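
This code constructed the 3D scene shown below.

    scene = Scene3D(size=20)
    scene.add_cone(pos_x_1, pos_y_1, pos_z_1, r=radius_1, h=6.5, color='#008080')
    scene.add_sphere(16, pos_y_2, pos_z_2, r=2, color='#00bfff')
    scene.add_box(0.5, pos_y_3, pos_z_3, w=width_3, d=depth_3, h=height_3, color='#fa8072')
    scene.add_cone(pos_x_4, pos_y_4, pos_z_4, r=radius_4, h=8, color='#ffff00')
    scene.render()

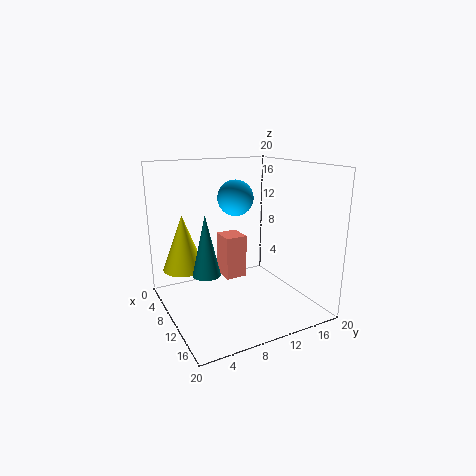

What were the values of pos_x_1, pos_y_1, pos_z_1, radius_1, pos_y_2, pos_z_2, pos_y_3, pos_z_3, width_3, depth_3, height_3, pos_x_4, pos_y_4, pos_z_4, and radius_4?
pos_x_1 = 18; pos_y_1 = 2; pos_z_1 = 9.5; radius_1 = 1.5; pos_y_2 = 6.5; pos_z_2 = 17; pos_y_3 = 11; pos_z_3 = 1; width_3 = 4; depth_3 = 3.5; height_3 = 7; pos_x_4 = 5.5; pos_y_4 = 3.5; pos_z_4 = 5; radius_4 = 3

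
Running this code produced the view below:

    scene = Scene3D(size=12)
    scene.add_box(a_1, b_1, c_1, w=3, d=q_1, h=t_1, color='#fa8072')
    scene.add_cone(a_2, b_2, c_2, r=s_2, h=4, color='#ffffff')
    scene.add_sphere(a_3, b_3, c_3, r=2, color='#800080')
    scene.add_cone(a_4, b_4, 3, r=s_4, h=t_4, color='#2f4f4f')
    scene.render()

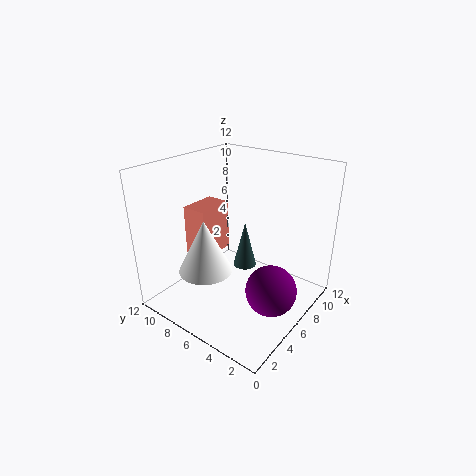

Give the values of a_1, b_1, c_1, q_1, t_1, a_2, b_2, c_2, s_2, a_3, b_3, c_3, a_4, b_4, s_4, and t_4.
a_1 = 3, b_1 = 7, c_1 = 5, q_1 = 2, t_1 = 4, a_2 = 2, b_2 = 6, c_2 = 5, s_2 = 2, a_3 = 5, b_3 = 2, c_3 = 3, a_4 = 7, b_4 = 6, s_4 = 1, t_4 = 4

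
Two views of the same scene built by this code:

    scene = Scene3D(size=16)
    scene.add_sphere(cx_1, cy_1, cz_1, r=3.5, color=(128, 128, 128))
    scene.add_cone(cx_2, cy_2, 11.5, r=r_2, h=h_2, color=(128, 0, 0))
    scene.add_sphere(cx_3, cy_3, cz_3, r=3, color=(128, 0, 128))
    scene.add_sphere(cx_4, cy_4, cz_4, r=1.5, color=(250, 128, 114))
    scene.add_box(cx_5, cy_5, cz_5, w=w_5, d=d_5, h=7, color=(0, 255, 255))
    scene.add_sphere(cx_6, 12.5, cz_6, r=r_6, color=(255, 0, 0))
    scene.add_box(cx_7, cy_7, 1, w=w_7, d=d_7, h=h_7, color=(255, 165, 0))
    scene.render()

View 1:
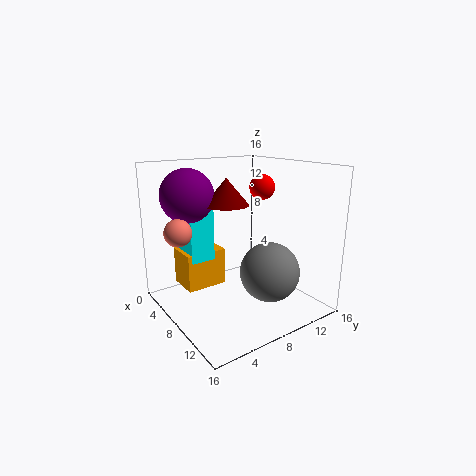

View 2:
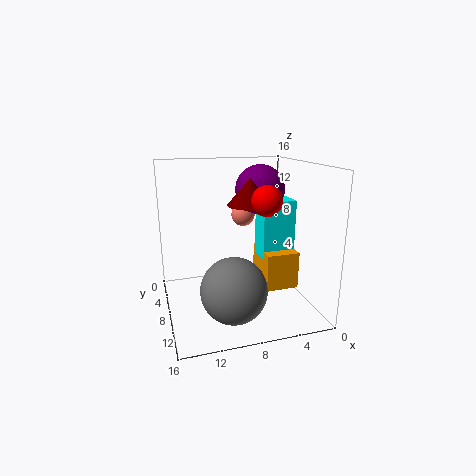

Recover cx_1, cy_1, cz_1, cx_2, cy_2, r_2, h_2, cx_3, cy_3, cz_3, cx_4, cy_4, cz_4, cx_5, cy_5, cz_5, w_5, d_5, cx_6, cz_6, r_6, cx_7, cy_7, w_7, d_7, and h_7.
cx_1 = 9.5
cy_1 = 11.5
cz_1 = 3.5
cx_2 = 6.5
cy_2 = 7.5
r_2 = 2.5
h_2 = 3
cx_3 = 4
cy_3 = 4
cz_3 = 12.5
cx_4 = 5.5
cy_4 = 2
cz_4 = 9
cx_5 = 0.5
cy_5 = 4
cz_5 = 4.5
w_5 = 4
d_5 = 3
cx_6 = 6.5
cz_6 = 13
r_6 = 1.5
cx_7 = 0.5
cy_7 = 3.5
w_7 = 4
d_7 = 5
h_7 = 4.5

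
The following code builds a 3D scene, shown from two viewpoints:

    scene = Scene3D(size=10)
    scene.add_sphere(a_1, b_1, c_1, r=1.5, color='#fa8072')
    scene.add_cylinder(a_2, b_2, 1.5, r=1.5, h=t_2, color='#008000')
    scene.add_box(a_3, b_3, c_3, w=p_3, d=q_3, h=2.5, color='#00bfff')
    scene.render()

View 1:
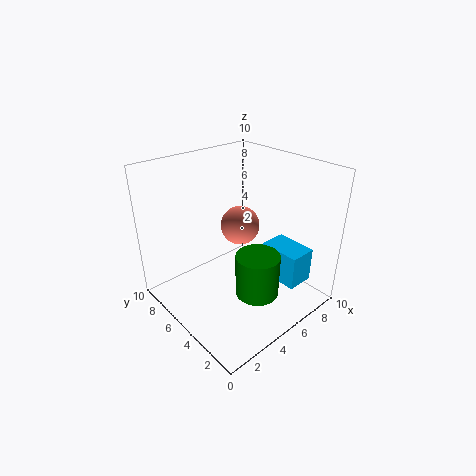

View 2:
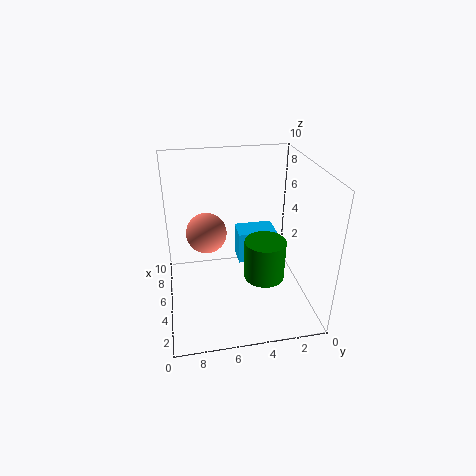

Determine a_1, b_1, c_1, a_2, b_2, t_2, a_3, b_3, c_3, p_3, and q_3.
a_1 = 7; b_1 = 7; c_1 = 4.5; a_2 = 5; b_2 = 3; t_2 = 3; a_3 = 7; b_3 = 1.5; c_3 = 1.5; p_3 = 2; q_3 = 3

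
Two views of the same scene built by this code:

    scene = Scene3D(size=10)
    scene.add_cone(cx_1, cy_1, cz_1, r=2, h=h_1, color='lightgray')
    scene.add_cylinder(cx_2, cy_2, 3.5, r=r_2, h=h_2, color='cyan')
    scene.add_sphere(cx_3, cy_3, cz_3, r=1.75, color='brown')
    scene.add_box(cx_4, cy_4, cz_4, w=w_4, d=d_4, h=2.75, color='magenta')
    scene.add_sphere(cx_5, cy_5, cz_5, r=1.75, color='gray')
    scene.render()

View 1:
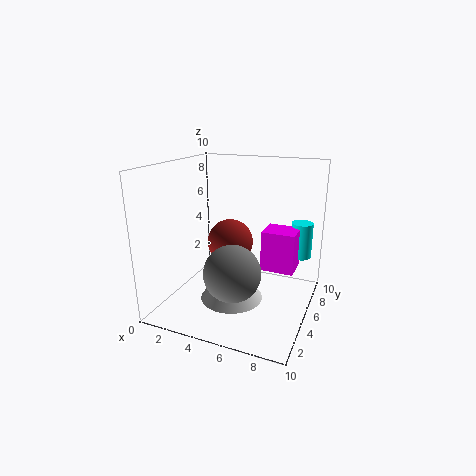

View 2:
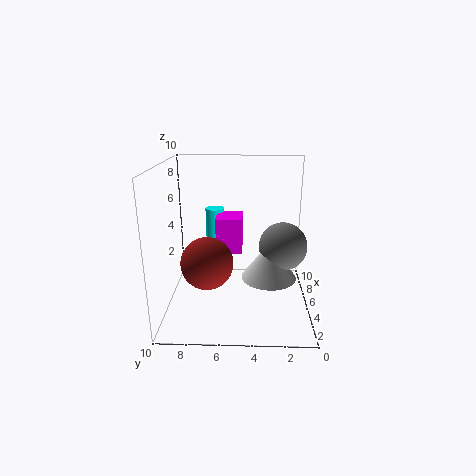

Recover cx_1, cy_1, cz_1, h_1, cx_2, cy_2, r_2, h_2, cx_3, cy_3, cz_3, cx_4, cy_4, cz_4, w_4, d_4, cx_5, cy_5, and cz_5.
cx_1 = 5.5, cy_1 = 2.75, cz_1 = 1.75, h_1 = 2.75, cx_2 = 9, cy_2 = 7, r_2 = 0.75, h_2 = 2.5, cx_3 = 3.5, cy_3 = 7, cz_3 = 3.75, cx_4 = 6.75, cy_4 = 4.75, cz_4 = 3, w_4 = 2.25, d_4 = 2, cx_5 = 6, cy_5 = 1.75, cz_5 = 4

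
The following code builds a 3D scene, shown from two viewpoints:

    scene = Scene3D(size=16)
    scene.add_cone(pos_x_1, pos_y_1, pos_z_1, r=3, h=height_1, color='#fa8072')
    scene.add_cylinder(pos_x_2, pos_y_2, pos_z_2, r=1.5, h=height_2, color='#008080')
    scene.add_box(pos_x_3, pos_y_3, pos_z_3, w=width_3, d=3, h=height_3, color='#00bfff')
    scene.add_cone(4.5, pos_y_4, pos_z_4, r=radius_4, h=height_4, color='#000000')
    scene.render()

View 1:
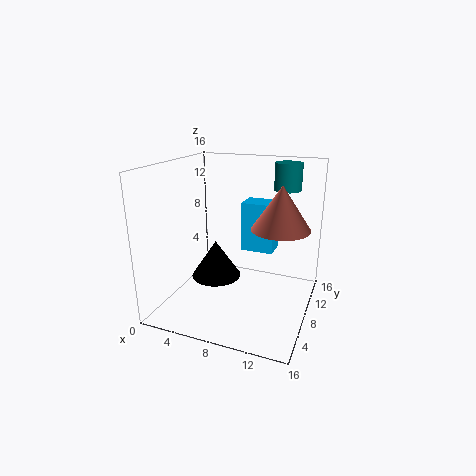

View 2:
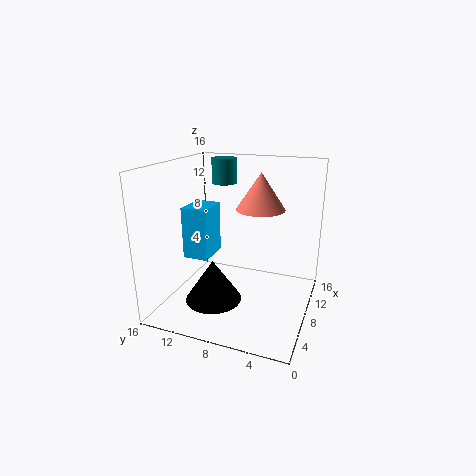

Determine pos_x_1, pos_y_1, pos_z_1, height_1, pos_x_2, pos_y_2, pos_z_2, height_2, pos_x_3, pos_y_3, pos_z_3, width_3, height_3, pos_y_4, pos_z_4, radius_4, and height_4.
pos_x_1 = 13
pos_y_1 = 7
pos_z_1 = 10
height_1 = 4.5
pos_x_2 = 12.5
pos_y_2 = 11.5
pos_z_2 = 13
height_2 = 3
pos_x_3 = 7
pos_y_3 = 11.5
pos_z_3 = 5
width_3 = 4
height_3 = 6
pos_y_4 = 9.5
pos_z_4 = 2
radius_4 = 3
height_4 = 4.5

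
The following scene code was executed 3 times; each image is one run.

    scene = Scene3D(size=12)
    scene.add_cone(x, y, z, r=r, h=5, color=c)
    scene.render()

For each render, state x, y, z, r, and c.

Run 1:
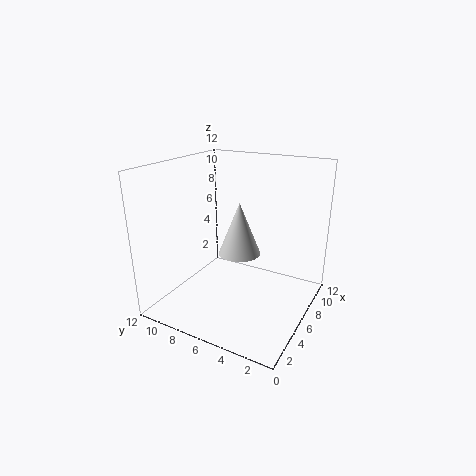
x = 9; y = 7.5; z = 3; r = 2; c = 'lightgray'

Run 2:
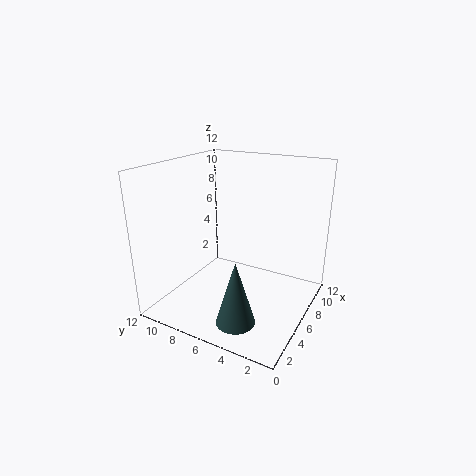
x = 2; y = 4; z = 1; r = 1.5; c = 'darkslategray'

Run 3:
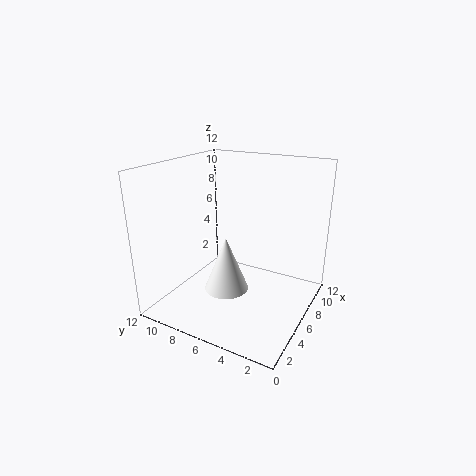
x = 6.5; y = 7.5; z = 0.5; r = 2; c = 'white'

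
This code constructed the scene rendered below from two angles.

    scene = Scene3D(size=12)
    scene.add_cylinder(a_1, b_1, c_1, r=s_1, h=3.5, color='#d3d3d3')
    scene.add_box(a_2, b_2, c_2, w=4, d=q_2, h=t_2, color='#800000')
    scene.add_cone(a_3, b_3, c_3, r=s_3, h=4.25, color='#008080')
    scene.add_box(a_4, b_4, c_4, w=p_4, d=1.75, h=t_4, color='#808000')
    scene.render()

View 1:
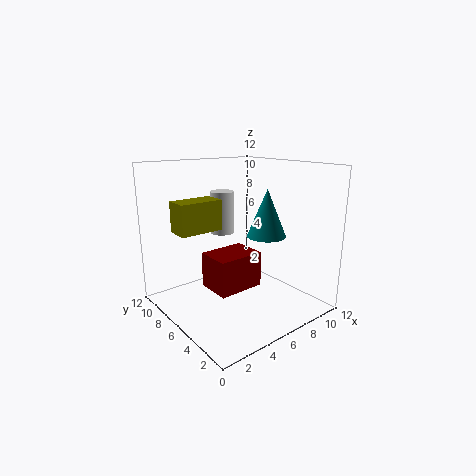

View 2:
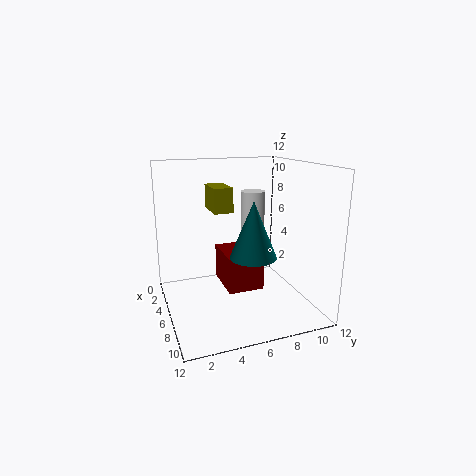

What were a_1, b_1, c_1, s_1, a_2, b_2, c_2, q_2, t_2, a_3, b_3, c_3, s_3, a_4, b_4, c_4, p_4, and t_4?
a_1 = 5.5; b_1 = 7.5; c_1 = 6.25; s_1 = 1; a_2 = 3.5; b_2 = 4.75; c_2 = 1.75; q_2 = 3; t_2 = 3; a_3 = 9.25; b_3 = 6; c_3 = 5.5; s_3 = 1.75; a_4 = 0.25; b_4 = 4.75; c_4 = 7.5; p_4 = 3.25; t_4 = 2.25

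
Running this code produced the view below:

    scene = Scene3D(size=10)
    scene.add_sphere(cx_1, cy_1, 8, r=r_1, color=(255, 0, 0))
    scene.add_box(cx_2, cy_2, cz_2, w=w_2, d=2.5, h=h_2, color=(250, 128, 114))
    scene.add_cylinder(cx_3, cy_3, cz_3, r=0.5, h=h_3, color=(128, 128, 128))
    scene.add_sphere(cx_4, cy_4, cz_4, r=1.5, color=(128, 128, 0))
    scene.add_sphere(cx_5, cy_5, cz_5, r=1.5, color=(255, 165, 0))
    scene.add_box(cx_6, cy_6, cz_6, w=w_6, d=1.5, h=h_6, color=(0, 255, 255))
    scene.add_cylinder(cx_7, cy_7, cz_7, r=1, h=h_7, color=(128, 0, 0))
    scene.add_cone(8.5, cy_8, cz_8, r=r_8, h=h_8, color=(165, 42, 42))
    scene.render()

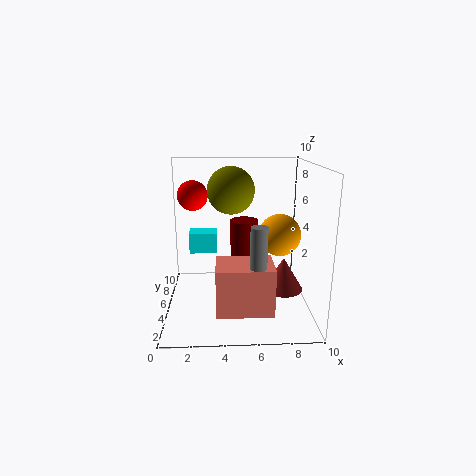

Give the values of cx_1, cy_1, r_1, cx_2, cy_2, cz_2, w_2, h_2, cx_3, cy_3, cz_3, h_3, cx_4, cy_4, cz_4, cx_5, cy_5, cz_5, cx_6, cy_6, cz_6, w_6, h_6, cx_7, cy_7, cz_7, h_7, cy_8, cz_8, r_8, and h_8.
cx_1 = 2
cy_1 = 5
r_1 = 1
cx_2 = 3.5
cy_2 = 0.5
cz_2 = 1.5
w_2 = 3.5
h_2 = 3
cx_3 = 6
cy_3 = 1
cz_3 = 2
h_3 = 5
cx_4 = 4.5
cy_4 = 4
cz_4 = 8.5
cx_5 = 8
cy_5 = 5.5
cz_5 = 5
cx_6 = 1.5
cy_6 = 6
cz_6 = 3.5
w_6 = 2
h_6 = 1.5
cx_7 = 5.5
cy_7 = 6
cz_7 = 1.5
h_7 = 4.5
cy_8 = 6
cz_8 = 0.5
r_8 = 1.5
h_8 = 2.5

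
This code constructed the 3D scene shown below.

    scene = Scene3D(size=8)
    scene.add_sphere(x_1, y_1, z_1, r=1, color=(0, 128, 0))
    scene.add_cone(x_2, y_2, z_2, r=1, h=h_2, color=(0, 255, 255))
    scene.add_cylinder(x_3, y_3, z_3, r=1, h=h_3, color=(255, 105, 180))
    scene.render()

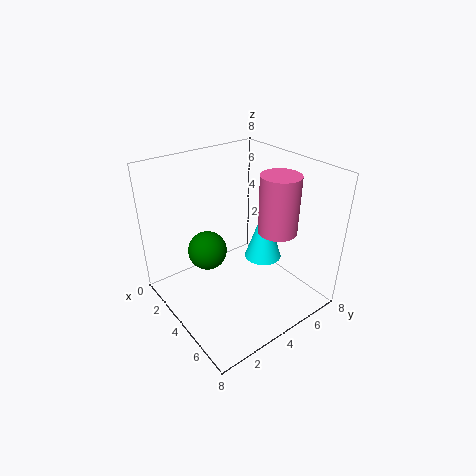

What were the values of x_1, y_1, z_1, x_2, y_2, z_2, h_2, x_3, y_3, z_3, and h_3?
x_1 = 4, y_1 = 2, z_1 = 4, x_2 = 5, y_2 = 5, z_2 = 3, h_2 = 3, x_3 = 6, y_3 = 5, z_3 = 5, h_3 = 3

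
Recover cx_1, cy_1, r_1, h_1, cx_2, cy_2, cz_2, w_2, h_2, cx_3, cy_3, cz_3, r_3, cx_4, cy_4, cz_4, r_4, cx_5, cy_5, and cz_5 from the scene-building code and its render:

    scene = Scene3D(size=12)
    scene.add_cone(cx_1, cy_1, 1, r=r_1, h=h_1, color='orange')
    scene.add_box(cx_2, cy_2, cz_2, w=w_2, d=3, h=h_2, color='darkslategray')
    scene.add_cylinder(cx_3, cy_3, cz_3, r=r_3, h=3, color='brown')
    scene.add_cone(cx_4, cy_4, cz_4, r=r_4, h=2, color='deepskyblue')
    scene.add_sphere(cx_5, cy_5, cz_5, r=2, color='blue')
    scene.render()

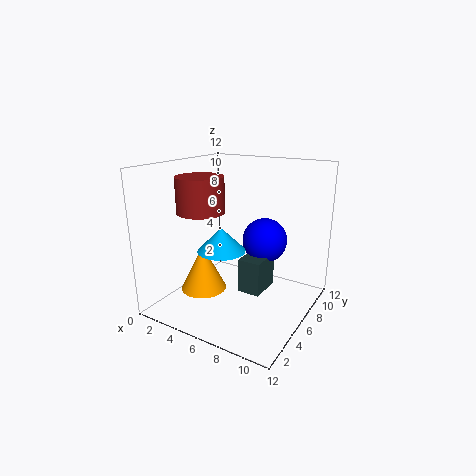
cx_1 = 3, cy_1 = 5, r_1 = 2, h_1 = 4, cx_2 = 6, cy_2 = 6, cz_2 = 1, w_2 = 2, h_2 = 3, cx_3 = 3, cy_3 = 5, cz_3 = 8, r_3 = 2, cx_4 = 5, cy_4 = 5, cz_4 = 5, r_4 = 2, cx_5 = 7, cy_5 = 9, cz_5 = 5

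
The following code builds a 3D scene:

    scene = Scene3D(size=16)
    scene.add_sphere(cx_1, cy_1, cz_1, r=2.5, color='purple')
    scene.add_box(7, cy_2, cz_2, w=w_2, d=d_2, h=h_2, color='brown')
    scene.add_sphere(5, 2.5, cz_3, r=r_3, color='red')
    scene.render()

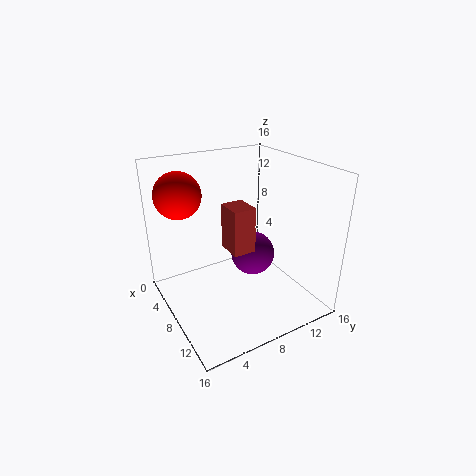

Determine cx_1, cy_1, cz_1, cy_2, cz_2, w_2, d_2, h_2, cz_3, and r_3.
cx_1 = 8; cy_1 = 10; cz_1 = 5.5; cy_2 = 6.5; cz_2 = 7; w_2 = 3; d_2 = 2.5; h_2 = 5; cz_3 = 13; r_3 = 2.5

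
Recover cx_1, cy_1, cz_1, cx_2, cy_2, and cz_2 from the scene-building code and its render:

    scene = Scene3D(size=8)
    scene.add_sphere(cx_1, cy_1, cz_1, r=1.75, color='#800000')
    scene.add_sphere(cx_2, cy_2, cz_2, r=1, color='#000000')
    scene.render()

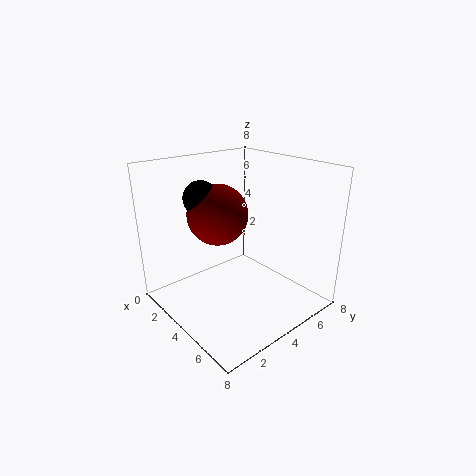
cx_1 = 2.5; cy_1 = 3.75; cz_1 = 5; cx_2 = 2; cy_2 = 3; cz_2 = 6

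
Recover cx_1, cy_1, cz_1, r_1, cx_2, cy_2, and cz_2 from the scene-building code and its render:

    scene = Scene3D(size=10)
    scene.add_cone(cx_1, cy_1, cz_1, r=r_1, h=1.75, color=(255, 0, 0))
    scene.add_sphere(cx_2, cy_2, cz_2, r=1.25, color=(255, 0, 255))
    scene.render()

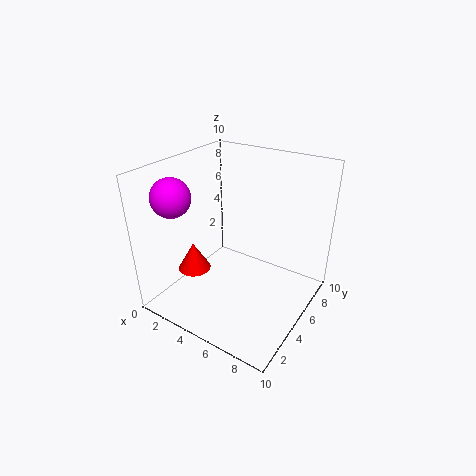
cx_1 = 4, cy_1 = 1.5, cz_1 = 4.25, r_1 = 1, cx_2 = 2.25, cy_2 = 1.75, cz_2 = 8.5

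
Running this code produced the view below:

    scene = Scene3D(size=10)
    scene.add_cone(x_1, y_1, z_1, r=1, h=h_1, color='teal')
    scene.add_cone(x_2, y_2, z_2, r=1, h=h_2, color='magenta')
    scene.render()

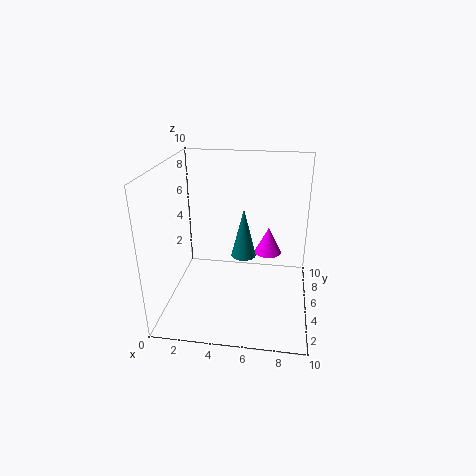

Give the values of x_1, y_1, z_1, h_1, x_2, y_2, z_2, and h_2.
x_1 = 5
y_1 = 8
z_1 = 2
h_1 = 4
x_2 = 7
y_2 = 7
z_2 = 3
h_2 = 2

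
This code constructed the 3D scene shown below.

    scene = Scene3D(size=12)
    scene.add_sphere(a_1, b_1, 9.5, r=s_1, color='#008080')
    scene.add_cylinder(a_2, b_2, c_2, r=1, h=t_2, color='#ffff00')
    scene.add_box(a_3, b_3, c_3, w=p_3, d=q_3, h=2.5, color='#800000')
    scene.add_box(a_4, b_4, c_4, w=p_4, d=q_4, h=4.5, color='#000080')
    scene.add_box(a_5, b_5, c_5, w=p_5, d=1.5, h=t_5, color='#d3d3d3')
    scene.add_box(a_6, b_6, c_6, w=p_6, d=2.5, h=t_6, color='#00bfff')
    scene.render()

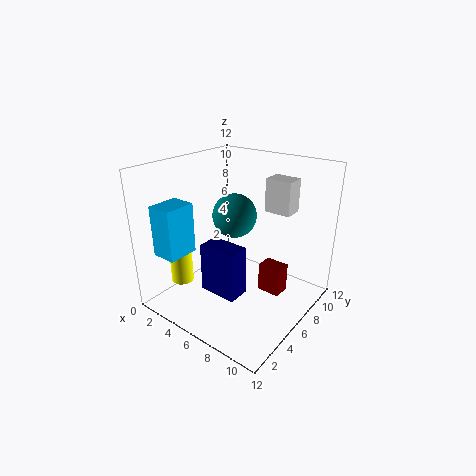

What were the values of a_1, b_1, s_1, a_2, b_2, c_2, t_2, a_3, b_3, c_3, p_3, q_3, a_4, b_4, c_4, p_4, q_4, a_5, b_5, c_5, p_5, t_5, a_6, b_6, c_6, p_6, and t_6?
a_1 = 8, b_1 = 3, s_1 = 1.5, a_2 = 1, b_2 = 4, c_2 = 1, t_2 = 5, a_3 = 7.5, b_3 = 7, c_3 = 1, p_3 = 2, q_3 = 1.5, a_4 = 3, b_4 = 4.5, c_4 = 0.5, p_4 = 3.5, q_4 = 2, a_5 = 8.5, b_5 = 6, c_5 = 9, p_5 = 2, t_5 = 2.5, a_6 = 2, b_6 = 0.5, c_6 = 5.5, p_6 = 2, t_6 = 4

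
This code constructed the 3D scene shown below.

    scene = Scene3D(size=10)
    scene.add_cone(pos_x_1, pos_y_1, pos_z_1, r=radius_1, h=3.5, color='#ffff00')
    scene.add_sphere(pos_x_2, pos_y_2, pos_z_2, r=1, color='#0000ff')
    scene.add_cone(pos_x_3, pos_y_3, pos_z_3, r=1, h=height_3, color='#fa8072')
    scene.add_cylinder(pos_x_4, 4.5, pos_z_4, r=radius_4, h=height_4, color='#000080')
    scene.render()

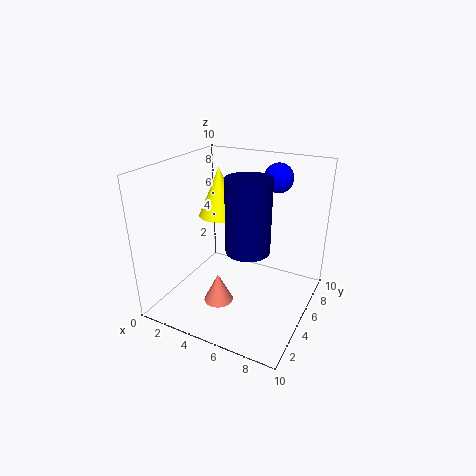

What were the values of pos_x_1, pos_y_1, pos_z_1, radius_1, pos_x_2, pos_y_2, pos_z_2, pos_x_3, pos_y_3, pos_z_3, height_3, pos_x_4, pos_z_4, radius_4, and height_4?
pos_x_1 = 3; pos_y_1 = 6; pos_z_1 = 6; radius_1 = 1.5; pos_x_2 = 7; pos_y_2 = 7; pos_z_2 = 9; pos_x_3 = 4.5; pos_y_3 = 3; pos_z_3 = 1; height_3 = 2; pos_x_4 = 6; pos_z_4 = 4.5; radius_4 = 1.5; height_4 = 5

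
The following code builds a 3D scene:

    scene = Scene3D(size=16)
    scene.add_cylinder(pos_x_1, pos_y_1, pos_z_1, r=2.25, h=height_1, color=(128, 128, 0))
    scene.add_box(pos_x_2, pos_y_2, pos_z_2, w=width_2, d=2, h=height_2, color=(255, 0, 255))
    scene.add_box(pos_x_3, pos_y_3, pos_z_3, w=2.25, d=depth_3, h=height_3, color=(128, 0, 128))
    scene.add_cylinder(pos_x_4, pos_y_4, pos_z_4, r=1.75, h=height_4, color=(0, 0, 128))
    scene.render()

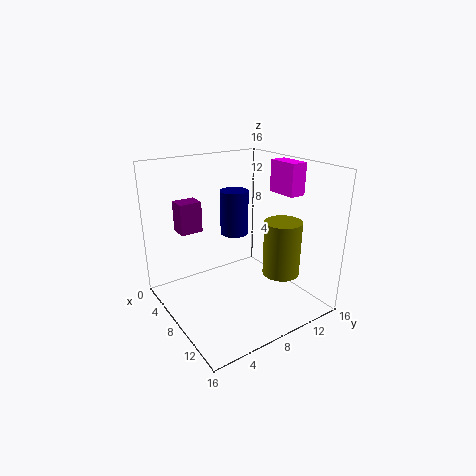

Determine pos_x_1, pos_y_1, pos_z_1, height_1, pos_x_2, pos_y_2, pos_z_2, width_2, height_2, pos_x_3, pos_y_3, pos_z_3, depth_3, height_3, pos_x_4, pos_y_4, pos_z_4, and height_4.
pos_x_1 = 9; pos_y_1 = 13.75; pos_z_1 = 2.25; height_1 = 6.75; pos_x_2 = 6; pos_y_2 = 14; pos_z_2 = 12; width_2 = 3.75; height_2 = 3.75; pos_x_3 = 0.25; pos_y_3 = 3.75; pos_z_3 = 7.25; depth_3 = 2.75; height_3 = 3.75; pos_x_4 = 3.5; pos_y_4 = 10.5; pos_z_4 = 6.5; height_4 = 5.5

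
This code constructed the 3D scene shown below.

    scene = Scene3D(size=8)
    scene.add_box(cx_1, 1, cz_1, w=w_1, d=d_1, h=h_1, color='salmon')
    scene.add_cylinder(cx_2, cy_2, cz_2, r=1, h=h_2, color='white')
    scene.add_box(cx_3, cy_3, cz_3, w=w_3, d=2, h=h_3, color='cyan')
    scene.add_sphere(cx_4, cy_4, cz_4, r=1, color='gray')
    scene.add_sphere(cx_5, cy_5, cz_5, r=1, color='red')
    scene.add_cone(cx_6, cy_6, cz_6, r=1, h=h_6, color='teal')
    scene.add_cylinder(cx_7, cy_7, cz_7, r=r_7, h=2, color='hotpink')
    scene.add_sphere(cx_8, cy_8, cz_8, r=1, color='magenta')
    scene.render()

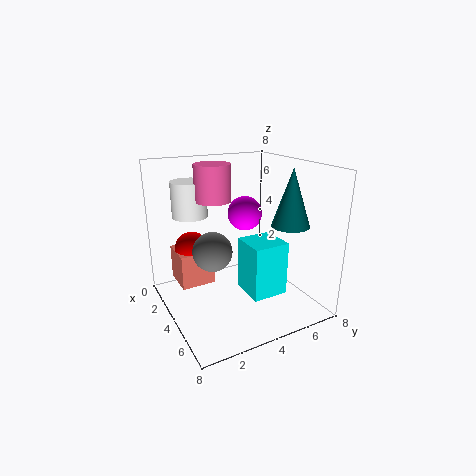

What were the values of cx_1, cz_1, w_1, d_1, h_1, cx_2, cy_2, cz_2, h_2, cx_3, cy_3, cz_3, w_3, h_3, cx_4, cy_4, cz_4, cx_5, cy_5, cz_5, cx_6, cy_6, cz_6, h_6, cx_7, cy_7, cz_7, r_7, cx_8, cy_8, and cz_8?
cx_1 = 1; cz_1 = 1; w_1 = 2; d_1 = 2; h_1 = 2; cx_2 = 2; cy_2 = 2; cz_2 = 5; h_2 = 2; cx_3 = 4; cy_3 = 4; cz_3 = 1; w_3 = 2; h_3 = 3; cx_4 = 5; cy_4 = 2; cz_4 = 4; cx_5 = 2; cy_5 = 2; cz_5 = 3; cx_6 = 6; cy_6 = 6; cz_6 = 5; h_6 = 3; cx_7 = 3; cy_7 = 3; cz_7 = 6; r_7 = 1; cx_8 = 3; cy_8 = 5; cz_8 = 5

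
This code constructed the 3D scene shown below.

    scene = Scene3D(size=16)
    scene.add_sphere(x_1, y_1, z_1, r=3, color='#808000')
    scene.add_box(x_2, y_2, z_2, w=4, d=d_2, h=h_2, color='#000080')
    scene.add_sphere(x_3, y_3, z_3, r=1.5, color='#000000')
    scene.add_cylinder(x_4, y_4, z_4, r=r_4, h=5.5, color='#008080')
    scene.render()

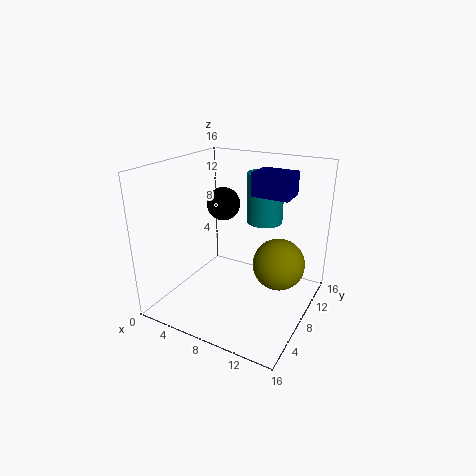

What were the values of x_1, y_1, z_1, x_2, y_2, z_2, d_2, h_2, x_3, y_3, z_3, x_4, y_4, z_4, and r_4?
x_1 = 12; y_1 = 10.5; z_1 = 4.5; x_2 = 9.5; y_2 = 8; z_2 = 13; d_2 = 3; h_2 = 2.5; x_3 = 9; y_3 = 3.5; z_3 = 13.5; x_4 = 10; y_4 = 10.5; z_4 = 9.5; r_4 = 2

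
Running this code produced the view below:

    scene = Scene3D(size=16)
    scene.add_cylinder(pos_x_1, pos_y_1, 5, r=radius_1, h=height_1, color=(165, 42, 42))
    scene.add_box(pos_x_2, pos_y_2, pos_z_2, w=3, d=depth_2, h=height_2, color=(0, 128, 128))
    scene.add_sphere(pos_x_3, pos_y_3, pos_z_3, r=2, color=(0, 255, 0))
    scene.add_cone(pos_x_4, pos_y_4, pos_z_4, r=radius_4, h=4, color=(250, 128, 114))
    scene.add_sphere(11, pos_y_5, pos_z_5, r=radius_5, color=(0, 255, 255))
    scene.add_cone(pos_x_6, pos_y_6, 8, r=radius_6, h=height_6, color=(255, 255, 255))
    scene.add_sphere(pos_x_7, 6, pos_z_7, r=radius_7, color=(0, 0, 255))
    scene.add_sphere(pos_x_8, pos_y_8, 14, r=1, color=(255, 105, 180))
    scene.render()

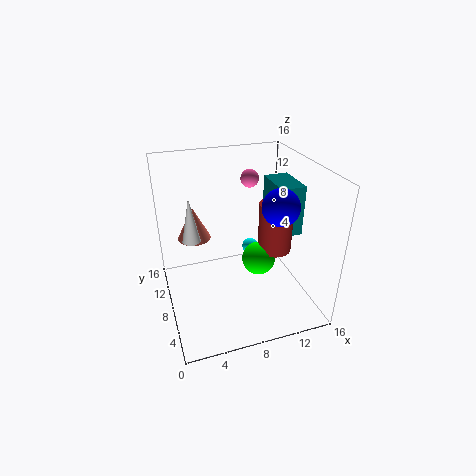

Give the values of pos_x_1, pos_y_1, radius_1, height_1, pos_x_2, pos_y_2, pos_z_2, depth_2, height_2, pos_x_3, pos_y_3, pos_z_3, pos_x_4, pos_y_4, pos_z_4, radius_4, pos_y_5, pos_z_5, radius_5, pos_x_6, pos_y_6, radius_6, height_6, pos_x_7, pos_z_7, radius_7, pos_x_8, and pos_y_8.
pos_x_1 = 13
pos_y_1 = 9
radius_1 = 2
height_1 = 6
pos_x_2 = 13
pos_y_2 = 8
pos_z_2 = 7
depth_2 = 5
height_2 = 6
pos_x_3 = 11
pos_y_3 = 9
pos_z_3 = 4
pos_x_4 = 4
pos_y_4 = 13
pos_z_4 = 6
radius_4 = 2
pos_y_5 = 12
pos_z_5 = 4
radius_5 = 1
pos_x_6 = 3
pos_y_6 = 9
radius_6 = 1
height_6 = 5
pos_x_7 = 12
pos_z_7 = 12
radius_7 = 2
pos_x_8 = 10
pos_y_8 = 10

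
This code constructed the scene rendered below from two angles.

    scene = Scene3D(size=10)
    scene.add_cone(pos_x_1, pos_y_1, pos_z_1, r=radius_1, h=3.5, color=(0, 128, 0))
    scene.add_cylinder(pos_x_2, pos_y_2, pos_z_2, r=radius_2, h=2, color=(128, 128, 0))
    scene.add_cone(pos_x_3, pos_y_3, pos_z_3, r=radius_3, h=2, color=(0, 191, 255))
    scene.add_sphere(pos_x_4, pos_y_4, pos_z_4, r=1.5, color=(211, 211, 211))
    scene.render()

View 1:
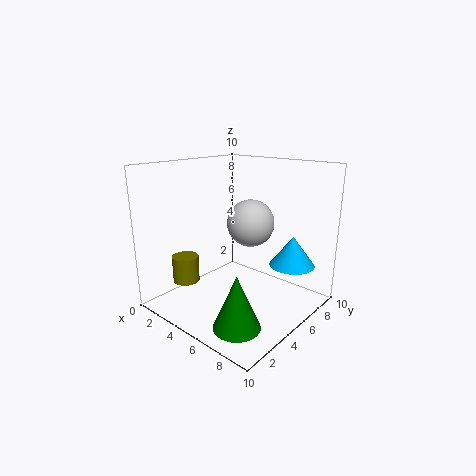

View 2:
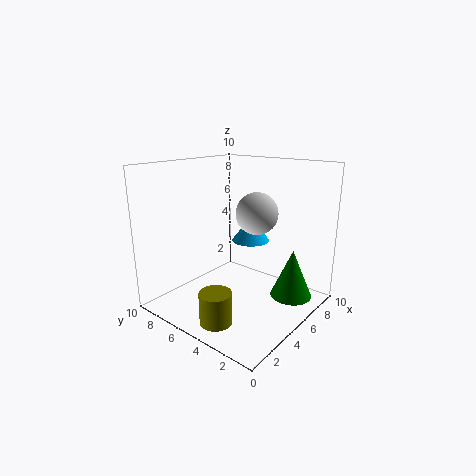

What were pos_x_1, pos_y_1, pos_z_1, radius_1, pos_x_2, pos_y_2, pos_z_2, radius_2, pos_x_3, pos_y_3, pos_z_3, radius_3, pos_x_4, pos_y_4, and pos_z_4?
pos_x_1 = 7.5; pos_y_1 = 2; pos_z_1 = 0.5; radius_1 = 1.5; pos_x_2 = 1; pos_y_2 = 3.5; pos_z_2 = 1; radius_2 = 1; pos_x_3 = 8.5; pos_y_3 = 6.5; pos_z_3 = 3.5; radius_3 = 1.5; pos_x_4 = 6.5; pos_y_4 = 4.5; pos_z_4 = 6.5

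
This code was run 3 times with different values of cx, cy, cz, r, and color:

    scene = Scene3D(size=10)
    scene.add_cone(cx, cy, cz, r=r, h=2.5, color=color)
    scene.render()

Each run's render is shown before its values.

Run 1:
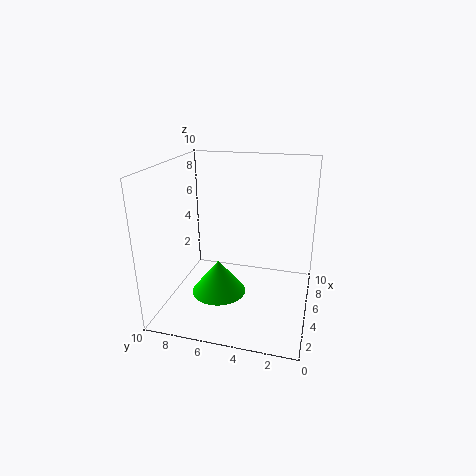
cx = 5, cy = 6.5, cz = 0.5, r = 2, color = 'lime'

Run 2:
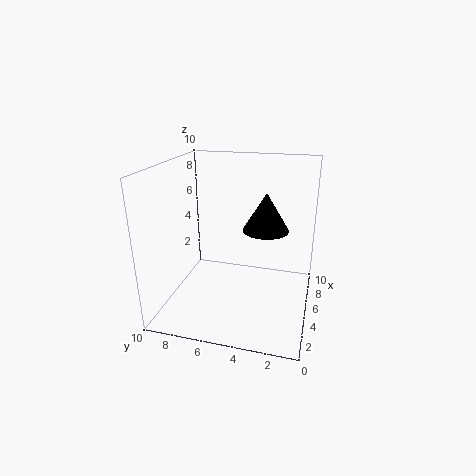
cx = 4.5, cy = 3, cz = 6, r = 1.5, color = 'black'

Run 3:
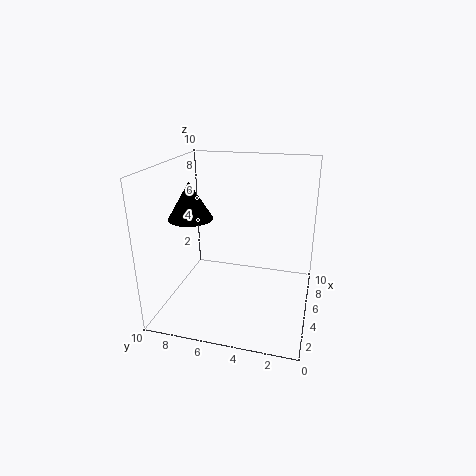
cx = 4, cy = 8, cz = 6.5, r = 1.5, color = 'black'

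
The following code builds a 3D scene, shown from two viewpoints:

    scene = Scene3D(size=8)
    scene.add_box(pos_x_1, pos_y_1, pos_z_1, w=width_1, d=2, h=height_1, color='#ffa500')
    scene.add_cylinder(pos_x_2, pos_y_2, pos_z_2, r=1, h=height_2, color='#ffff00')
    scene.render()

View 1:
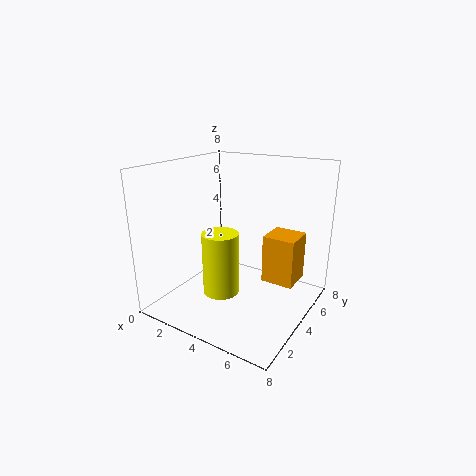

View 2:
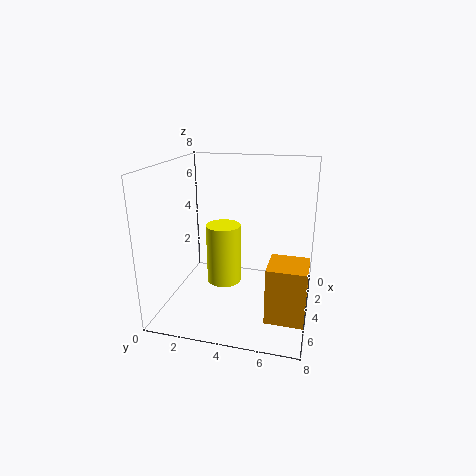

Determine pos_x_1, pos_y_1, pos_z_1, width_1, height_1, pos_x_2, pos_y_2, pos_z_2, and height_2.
pos_x_1 = 4.5
pos_y_1 = 6
pos_z_1 = 0.5
width_1 = 2
height_1 = 3
pos_x_2 = 3.5
pos_y_2 = 3
pos_z_2 = 1
height_2 = 3.5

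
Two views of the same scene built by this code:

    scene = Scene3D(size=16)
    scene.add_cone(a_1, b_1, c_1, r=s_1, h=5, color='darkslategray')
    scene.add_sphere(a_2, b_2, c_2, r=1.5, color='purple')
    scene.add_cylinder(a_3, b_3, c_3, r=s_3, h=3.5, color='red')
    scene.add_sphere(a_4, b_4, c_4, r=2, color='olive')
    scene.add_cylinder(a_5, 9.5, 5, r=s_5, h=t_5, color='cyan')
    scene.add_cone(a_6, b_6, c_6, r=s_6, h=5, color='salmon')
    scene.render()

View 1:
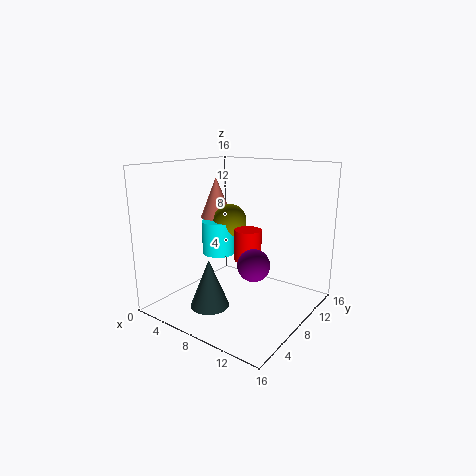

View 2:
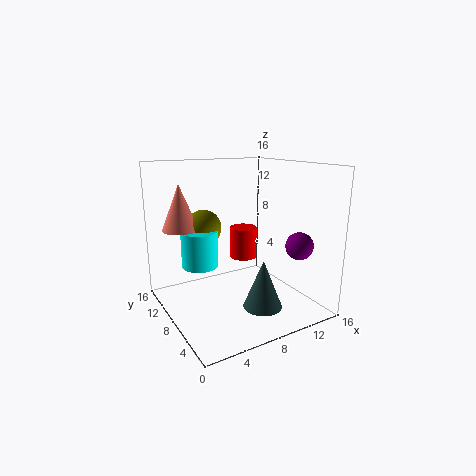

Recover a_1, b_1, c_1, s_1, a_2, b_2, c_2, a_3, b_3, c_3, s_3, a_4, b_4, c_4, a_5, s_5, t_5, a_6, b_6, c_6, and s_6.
a_1 = 8; b_1 = 3; c_1 = 2; s_1 = 2; a_2 = 13; b_2 = 3.5; c_2 = 7.5; a_3 = 9; b_3 = 8.5; c_3 = 5.5; s_3 = 1.5; a_4 = 5; b_4 = 10.5; c_4 = 9; a_5 = 4; s_5 = 2; t_5 = 4; a_6 = 2.5; b_6 = 11; c_6 = 9; s_6 = 2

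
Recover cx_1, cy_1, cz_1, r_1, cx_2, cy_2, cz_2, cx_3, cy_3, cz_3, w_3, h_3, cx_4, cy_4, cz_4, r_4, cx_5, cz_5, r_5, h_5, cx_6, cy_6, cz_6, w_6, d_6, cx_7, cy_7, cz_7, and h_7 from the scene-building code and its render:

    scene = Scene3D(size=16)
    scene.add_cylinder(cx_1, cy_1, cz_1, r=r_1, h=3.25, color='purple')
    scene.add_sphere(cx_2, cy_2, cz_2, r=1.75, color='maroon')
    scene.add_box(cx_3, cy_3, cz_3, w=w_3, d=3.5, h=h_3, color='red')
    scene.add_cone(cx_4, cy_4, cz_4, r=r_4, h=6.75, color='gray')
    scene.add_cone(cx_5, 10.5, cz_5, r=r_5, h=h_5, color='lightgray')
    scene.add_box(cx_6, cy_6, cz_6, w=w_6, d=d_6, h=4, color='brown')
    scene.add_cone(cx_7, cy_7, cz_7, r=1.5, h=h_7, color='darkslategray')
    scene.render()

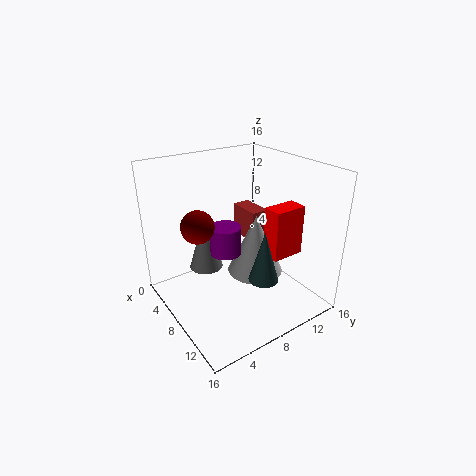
cx_1 = 7; cy_1 = 7; cz_1 = 6; r_1 = 1.75; cx_2 = 7.25; cy_2 = 3.5; cz_2 = 10.25; cx_3 = 11.25; cy_3 = 9; cz_3 = 7.25; w_3 = 2; h_3 = 5.25; cx_4 = 4; cy_4 = 6; cz_4 = 3; r_4 = 2; cx_5 = 8; cz_5 = 3; r_5 = 3.25; h_5 = 7; cx_6 = 1.25; cy_6 = 12; cz_6 = 5; w_6 = 4.25; d_6 = 2.25; cx_7 = 13.25; cy_7 = 7.5; cz_7 = 5.75; h_7 = 5.25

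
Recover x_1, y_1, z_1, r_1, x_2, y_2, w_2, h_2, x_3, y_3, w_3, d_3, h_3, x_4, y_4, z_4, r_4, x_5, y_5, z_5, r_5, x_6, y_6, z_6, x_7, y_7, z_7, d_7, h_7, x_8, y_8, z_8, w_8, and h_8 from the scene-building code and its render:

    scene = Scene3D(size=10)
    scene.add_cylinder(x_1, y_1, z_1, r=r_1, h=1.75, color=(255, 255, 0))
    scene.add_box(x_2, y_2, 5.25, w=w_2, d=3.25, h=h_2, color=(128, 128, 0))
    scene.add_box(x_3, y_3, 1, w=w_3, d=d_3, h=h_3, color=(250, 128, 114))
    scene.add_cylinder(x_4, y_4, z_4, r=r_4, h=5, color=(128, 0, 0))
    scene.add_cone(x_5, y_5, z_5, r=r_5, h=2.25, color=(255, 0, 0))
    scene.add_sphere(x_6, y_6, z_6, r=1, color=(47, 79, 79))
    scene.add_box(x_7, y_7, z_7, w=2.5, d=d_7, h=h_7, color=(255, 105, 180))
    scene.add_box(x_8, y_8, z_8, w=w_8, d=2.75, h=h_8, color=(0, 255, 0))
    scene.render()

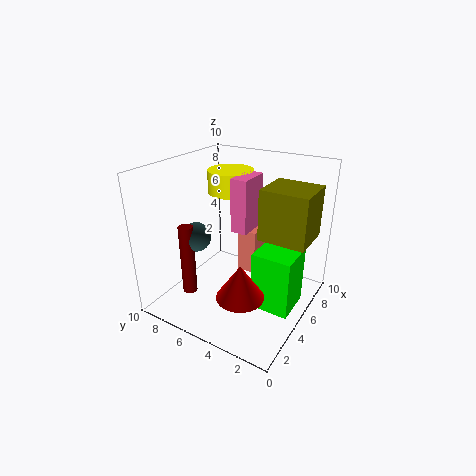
x_1 = 8; y_1 = 7.5; z_1 = 7; r_1 = 1.75; x_2 = 5; y_2 = 0.25; w_2 = 3; h_2 = 3.5; x_3 = 7; y_3 = 4.75; w_3 = 3; d_3 = 1.5; h_3 = 3.5; x_4 = 2.5; y_4 = 7.5; z_4 = 1.25; r_4 = 0.5; x_5 = 2; y_5 = 3; z_5 = 2.75; r_5 = 1.5; x_6 = 3.25; y_6 = 7.25; z_6 = 5.25; x_7 = 6; y_7 = 5; z_7 = 4.75; d_7 = 1.25; h_7 = 4; x_8 = 4.25; y_8 = 0.75; z_8 = 0.25; w_8 = 2.75; h_8 = 4.25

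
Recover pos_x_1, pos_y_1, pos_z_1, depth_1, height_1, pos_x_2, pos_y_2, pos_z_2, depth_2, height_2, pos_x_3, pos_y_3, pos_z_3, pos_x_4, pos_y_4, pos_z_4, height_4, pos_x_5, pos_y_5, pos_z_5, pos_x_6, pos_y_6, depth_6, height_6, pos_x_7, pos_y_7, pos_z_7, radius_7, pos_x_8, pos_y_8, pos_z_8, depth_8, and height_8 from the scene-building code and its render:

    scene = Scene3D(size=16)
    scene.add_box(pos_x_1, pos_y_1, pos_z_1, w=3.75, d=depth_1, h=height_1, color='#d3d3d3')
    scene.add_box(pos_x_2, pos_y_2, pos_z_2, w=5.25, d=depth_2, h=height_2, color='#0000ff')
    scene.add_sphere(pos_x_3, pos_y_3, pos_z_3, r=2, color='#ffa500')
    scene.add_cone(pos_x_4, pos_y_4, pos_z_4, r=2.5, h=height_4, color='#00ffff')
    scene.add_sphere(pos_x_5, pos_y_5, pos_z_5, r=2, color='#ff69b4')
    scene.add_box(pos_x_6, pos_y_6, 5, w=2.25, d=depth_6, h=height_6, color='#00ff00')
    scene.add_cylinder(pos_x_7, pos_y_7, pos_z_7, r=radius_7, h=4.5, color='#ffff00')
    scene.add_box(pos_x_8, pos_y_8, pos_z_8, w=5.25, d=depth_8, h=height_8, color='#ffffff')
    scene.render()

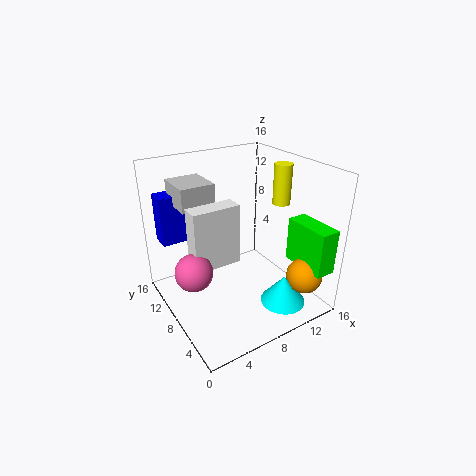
pos_x_1 = 2.25; pos_y_1 = 9.25; pos_z_1 = 11.75; depth_1 = 4.25; height_1 = 2.5; pos_x_2 = 0.75; pos_y_2 = 11.75; pos_z_2 = 7.25; depth_2 = 2.25; height_2 = 5.5; pos_x_3 = 13.5; pos_y_3 = 2.75; pos_z_3 = 4; pos_x_4 = 11.25; pos_y_4 = 3.5; pos_z_4 = 1; height_4 = 3.25; pos_x_5 = 2.25; pos_y_5 = 7.5; pos_z_5 = 5.75; pos_x_6 = 13.25; pos_y_6 = 0.5; depth_6 = 5.25; height_6 = 5; pos_x_7 = 13.25; pos_y_7 = 7.25; pos_z_7 = 11.25; radius_7 = 1; pos_x_8 = 2.5; pos_y_8 = 7.25; pos_z_8 = 5.5; depth_8 = 2; height_8 = 6.75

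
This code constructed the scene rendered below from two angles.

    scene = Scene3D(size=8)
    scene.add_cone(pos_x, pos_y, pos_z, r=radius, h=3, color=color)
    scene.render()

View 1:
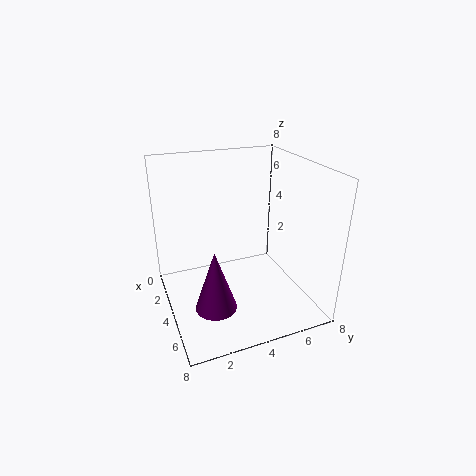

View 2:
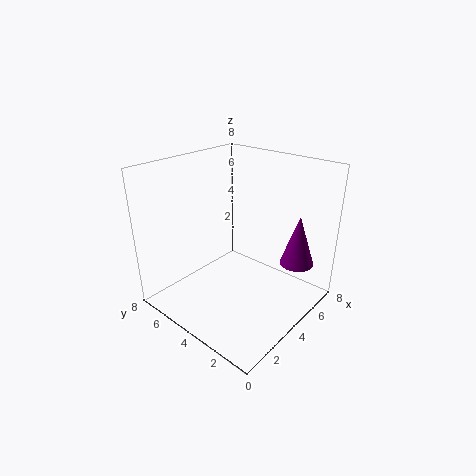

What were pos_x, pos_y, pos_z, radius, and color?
pos_x = 6.75; pos_y = 1.75; pos_z = 2; radius = 1; color = 'purple'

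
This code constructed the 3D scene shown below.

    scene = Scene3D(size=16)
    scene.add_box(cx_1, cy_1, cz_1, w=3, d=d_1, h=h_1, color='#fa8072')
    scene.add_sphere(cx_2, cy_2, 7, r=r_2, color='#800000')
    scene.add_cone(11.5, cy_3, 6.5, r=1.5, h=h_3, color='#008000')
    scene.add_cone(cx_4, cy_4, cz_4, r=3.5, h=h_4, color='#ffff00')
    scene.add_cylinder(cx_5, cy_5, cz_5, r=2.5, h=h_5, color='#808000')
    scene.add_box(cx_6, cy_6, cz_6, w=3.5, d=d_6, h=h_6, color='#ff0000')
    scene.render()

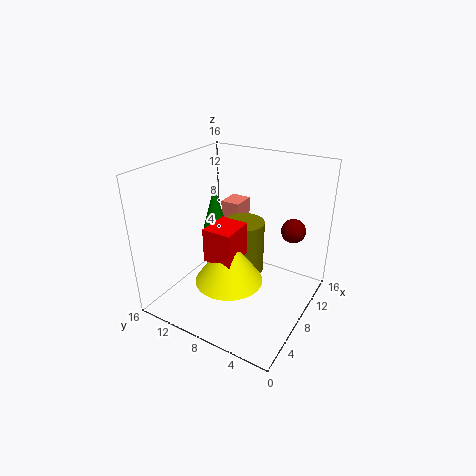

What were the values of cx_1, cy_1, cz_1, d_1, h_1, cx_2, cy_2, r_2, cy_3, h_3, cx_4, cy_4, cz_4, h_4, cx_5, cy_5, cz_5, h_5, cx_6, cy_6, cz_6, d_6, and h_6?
cx_1 = 13
cy_1 = 11
cz_1 = 3.5
d_1 = 2.5
h_1 = 6
cx_2 = 14.5
cy_2 = 4
r_2 = 1.5
cy_3 = 13.5
h_3 = 5.5
cx_4 = 4.5
cy_4 = 7
cz_4 = 5
h_4 = 5
cx_5 = 11
cy_5 = 9
cz_5 = 2
h_5 = 6.5
cx_6 = 3
cy_6 = 6
cz_6 = 7.5
d_6 = 3
h_6 = 3.5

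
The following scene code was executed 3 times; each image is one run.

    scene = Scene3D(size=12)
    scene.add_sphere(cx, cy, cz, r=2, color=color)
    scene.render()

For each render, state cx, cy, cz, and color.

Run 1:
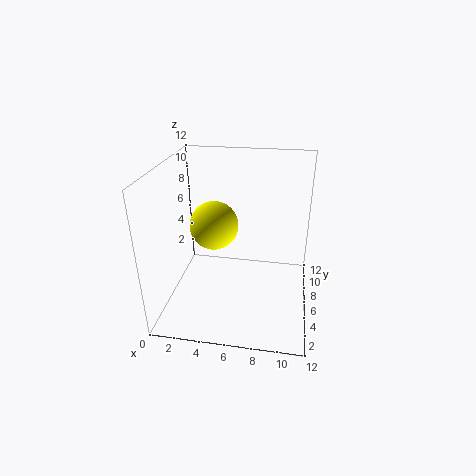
cx = 4
cy = 6
cz = 7
color = 'yellow'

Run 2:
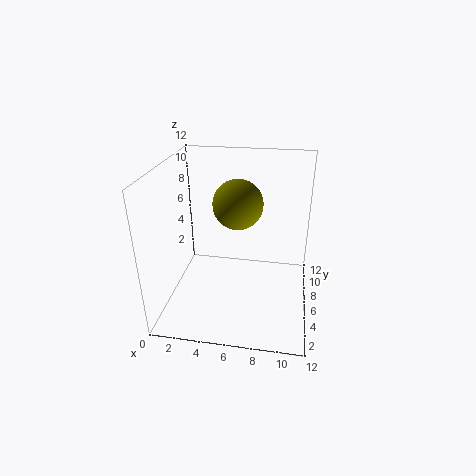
cx = 6
cy = 6
cz = 9
color = 'olive'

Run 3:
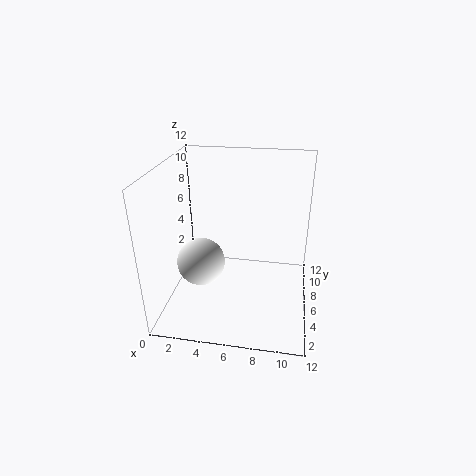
cx = 3
cy = 5
cz = 4
color = 'white'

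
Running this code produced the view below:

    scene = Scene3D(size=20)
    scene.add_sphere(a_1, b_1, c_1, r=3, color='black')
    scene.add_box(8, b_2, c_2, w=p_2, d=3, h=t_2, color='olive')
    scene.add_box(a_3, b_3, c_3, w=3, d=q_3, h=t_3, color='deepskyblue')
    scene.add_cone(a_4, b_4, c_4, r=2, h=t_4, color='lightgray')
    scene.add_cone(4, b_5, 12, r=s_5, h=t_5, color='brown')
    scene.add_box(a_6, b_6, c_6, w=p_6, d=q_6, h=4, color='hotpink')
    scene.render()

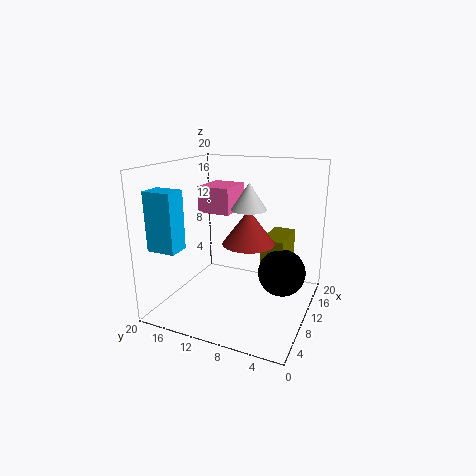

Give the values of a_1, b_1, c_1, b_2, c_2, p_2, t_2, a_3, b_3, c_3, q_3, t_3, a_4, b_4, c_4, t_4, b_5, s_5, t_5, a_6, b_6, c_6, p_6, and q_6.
a_1 = 8; b_1 = 3; c_1 = 7; b_2 = 3; c_2 = 6; p_2 = 6; t_2 = 5; a_3 = 3; b_3 = 16; c_3 = 9; q_3 = 4; t_3 = 8; a_4 = 4; b_4 = 6; c_4 = 16; t_4 = 3; b_5 = 6; s_5 = 3; t_5 = 4; a_6 = 13; b_6 = 13; c_6 = 12; p_6 = 6; q_6 = 5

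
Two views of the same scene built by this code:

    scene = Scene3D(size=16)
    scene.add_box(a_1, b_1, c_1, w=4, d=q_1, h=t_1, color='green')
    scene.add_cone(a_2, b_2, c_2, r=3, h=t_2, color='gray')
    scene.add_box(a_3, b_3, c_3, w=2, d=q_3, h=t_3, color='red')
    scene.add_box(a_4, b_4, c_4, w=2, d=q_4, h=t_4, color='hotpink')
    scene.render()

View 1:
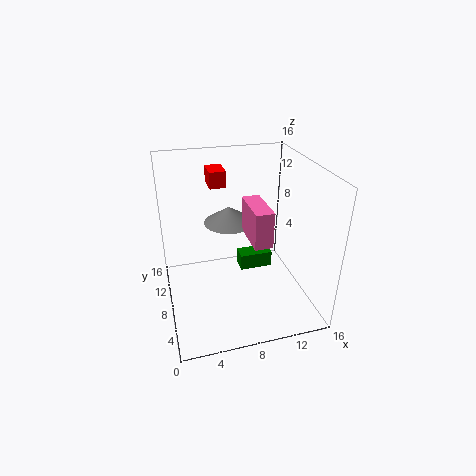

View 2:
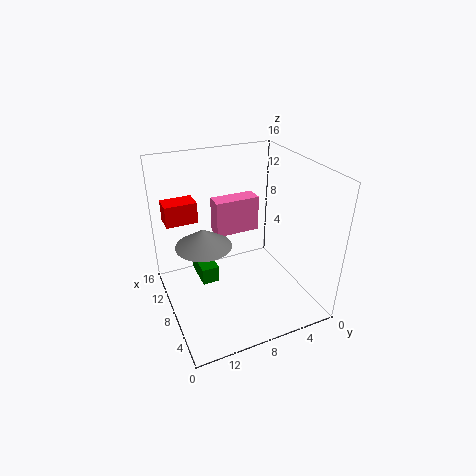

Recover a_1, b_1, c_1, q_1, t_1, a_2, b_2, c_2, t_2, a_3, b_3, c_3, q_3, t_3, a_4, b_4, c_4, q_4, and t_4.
a_1 = 9, b_1 = 10, c_1 = 2, q_1 = 2, t_1 = 2, a_2 = 8, b_2 = 12, c_2 = 8, t_2 = 2, a_3 = 6, b_3 = 13, c_3 = 12, q_3 = 3, t_3 = 2, a_4 = 9, b_4 = 5, c_4 = 8, q_4 = 5, t_4 = 4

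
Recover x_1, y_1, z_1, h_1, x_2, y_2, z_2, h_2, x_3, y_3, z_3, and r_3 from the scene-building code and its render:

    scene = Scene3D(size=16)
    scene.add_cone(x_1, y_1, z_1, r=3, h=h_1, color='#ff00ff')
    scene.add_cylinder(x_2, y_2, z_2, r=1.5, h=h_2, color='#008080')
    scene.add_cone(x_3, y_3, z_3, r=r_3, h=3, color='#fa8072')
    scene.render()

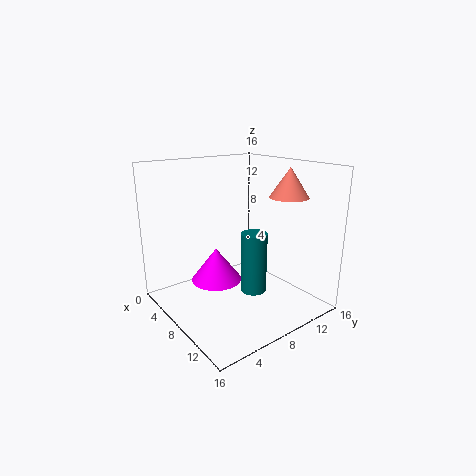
x_1 = 5
y_1 = 7
z_1 = 2
h_1 = 4
x_2 = 9
y_2 = 9.5
z_2 = 1.5
h_2 = 7
x_3 = 12.5
y_3 = 11
z_3 = 13
r_3 = 2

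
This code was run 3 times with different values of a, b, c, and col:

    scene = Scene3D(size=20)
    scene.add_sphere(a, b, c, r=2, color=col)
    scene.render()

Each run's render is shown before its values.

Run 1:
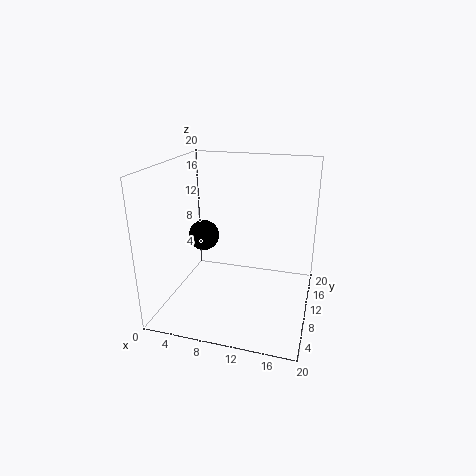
a = 6, b = 7.5, c = 11, col = 'black'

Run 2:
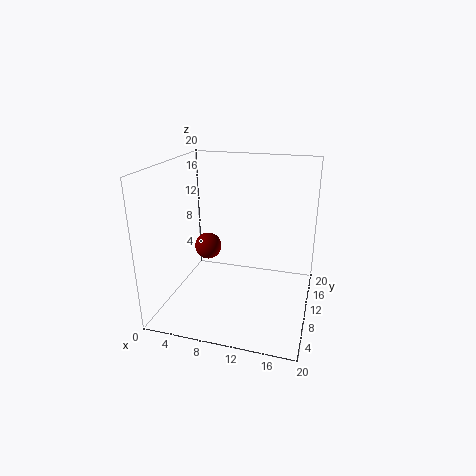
a = 4.5, b = 12.5, c = 7, col = 'maroon'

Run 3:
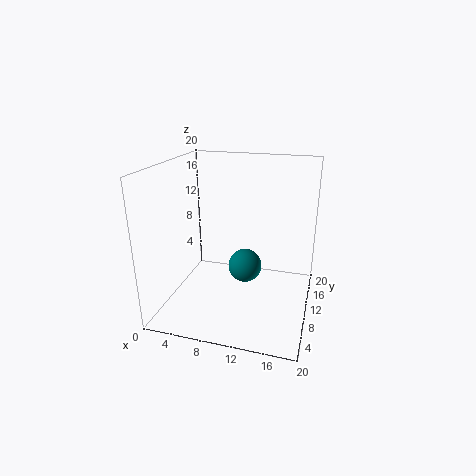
a = 12.5, b = 4.5, c = 9, col = 'teal'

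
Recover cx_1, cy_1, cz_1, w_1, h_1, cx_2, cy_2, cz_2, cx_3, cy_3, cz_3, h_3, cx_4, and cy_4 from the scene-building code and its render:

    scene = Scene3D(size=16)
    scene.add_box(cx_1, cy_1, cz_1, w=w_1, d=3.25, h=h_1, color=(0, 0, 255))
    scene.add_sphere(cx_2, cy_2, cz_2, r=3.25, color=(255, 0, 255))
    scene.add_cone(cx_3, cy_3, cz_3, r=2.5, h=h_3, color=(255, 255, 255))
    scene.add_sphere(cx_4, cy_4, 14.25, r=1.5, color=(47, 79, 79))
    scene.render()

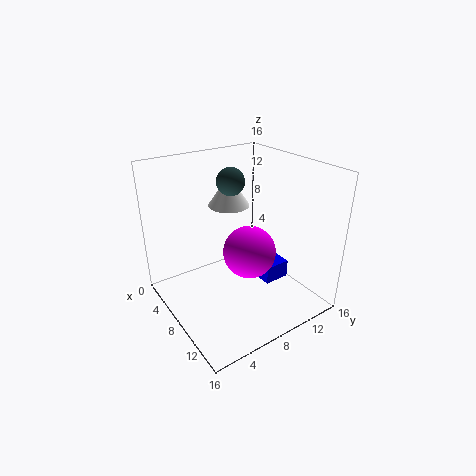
cx_1 = 6.25, cy_1 = 11.75, cz_1 = 0.75, w_1 = 2.75, h_1 = 2.25, cx_2 = 6.5, cy_2 = 10.75, cz_2 = 4.5, cx_3 = 3.5, cy_3 = 9.75, cz_3 = 10, h_3 = 3.75, cx_4 = 7, cy_4 = 7.75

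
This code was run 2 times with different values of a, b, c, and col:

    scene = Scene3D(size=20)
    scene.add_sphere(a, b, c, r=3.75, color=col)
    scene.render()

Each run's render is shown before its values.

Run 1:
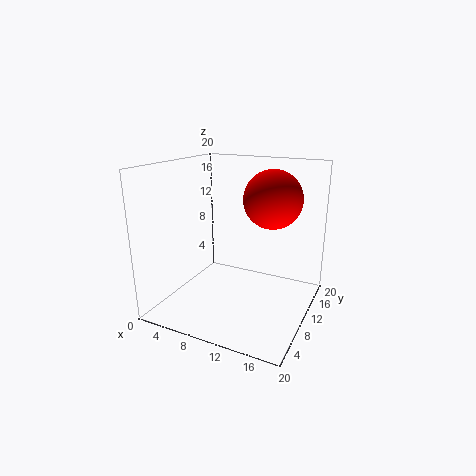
a = 15, b = 9.75, c = 16, col = 'red'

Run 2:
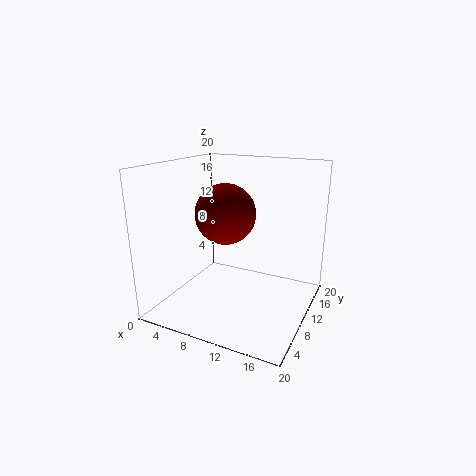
a = 10.25, b = 6, c = 14.5, col = 'maroon'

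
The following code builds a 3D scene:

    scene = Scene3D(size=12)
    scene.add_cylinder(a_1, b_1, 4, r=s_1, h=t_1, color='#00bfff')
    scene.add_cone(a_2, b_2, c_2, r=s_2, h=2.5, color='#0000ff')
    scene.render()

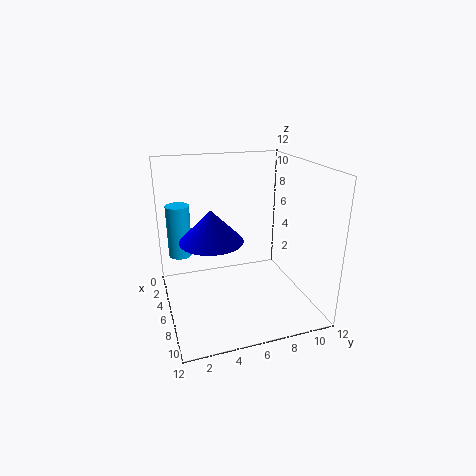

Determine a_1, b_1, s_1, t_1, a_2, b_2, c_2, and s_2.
a_1 = 3.5, b_1 = 1.5, s_1 = 1, t_1 = 4.5, a_2 = 7, b_2 = 3.5, c_2 = 6.5, s_2 = 2.5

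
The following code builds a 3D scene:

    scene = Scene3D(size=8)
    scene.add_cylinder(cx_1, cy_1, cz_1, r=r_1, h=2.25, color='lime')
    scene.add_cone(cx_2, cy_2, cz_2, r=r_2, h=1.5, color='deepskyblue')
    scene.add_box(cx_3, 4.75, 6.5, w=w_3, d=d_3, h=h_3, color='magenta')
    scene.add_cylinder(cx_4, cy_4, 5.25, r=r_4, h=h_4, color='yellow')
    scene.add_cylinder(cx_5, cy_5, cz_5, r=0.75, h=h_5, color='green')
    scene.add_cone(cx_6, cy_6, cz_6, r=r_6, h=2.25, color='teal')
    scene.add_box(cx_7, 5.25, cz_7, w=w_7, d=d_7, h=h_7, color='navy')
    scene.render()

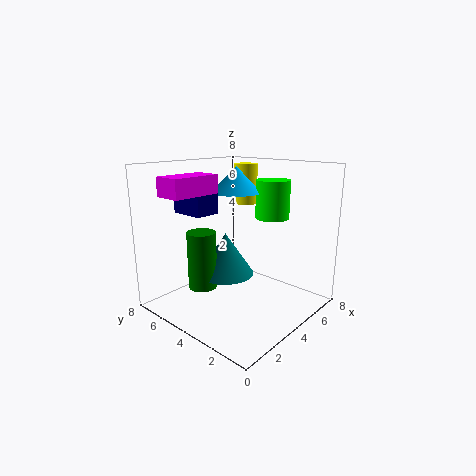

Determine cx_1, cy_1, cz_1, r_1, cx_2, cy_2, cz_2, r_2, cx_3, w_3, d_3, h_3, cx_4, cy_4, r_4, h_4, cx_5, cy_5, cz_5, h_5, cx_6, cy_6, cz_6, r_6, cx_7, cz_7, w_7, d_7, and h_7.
cx_1 = 6.5
cy_1 = 3.5
cz_1 = 4.75
r_1 = 1
cx_2 = 5.25
cy_2 = 5.25
cz_2 = 6.25
r_2 = 1.5
cx_3 = 0.5
w_3 = 2.75
d_3 = 1.5
h_3 = 1
cx_4 = 7
cy_4 = 6
r_4 = 0.75
h_4 = 2.5
cx_5 = 1.75
cy_5 = 4.5
cz_5 = 1.75
h_5 = 3
cx_6 = 3
cy_6 = 4
cz_6 = 2.25
r_6 = 1.5
cx_7 = 2.25
cz_7 = 5.25
w_7 = 1.5
d_7 = 2
h_7 = 1.5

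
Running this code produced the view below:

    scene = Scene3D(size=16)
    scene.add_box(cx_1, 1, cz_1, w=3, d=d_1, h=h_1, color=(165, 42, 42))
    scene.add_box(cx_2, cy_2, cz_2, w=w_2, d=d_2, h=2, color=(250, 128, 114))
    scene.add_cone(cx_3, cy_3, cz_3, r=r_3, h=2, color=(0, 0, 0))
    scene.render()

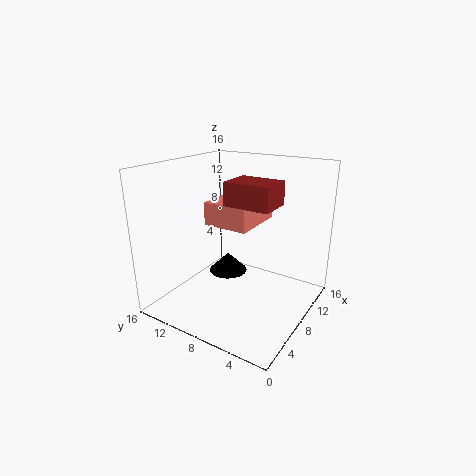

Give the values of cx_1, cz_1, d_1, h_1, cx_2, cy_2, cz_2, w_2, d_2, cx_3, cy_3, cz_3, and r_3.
cx_1 = 1
cz_1 = 14
d_1 = 4
h_1 = 2
cx_2 = 1
cy_2 = 3
cz_2 = 12
w_2 = 5
d_2 = 4
cx_3 = 6
cy_3 = 8
cz_3 = 5
r_3 = 2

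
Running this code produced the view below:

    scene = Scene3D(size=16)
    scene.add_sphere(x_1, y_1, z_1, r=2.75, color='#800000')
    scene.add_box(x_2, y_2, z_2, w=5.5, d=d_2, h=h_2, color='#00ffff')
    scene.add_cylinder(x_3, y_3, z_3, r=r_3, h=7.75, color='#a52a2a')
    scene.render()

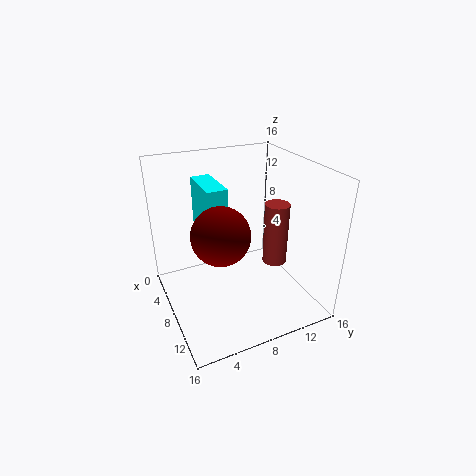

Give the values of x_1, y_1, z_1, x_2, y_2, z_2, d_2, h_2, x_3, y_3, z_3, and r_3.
x_1 = 12.25
y_1 = 4.25
z_1 = 11.25
x_2 = 2.25
y_2 = 4.75
z_2 = 8.25
d_2 = 2.25
h_2 = 5.5
x_3 = 6.75
y_3 = 13.75
z_3 = 2.75
r_3 = 1.5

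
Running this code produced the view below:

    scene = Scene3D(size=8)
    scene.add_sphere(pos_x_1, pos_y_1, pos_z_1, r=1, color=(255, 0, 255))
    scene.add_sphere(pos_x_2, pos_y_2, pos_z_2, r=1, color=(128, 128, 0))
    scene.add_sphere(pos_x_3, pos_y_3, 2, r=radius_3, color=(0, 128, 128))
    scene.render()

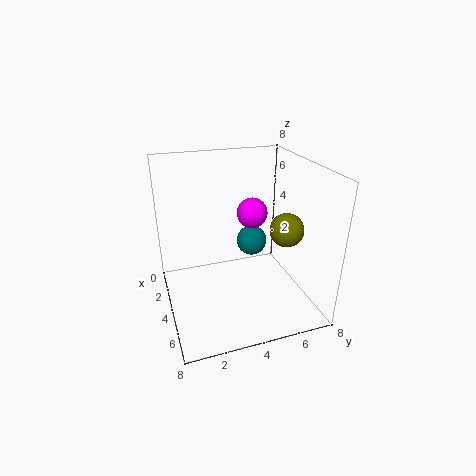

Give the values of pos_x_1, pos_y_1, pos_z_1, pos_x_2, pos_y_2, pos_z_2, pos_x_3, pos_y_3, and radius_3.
pos_x_1 = 1; pos_y_1 = 6; pos_z_1 = 4; pos_x_2 = 4; pos_y_2 = 7; pos_z_2 = 4; pos_x_3 = 1; pos_y_3 = 6; radius_3 = 1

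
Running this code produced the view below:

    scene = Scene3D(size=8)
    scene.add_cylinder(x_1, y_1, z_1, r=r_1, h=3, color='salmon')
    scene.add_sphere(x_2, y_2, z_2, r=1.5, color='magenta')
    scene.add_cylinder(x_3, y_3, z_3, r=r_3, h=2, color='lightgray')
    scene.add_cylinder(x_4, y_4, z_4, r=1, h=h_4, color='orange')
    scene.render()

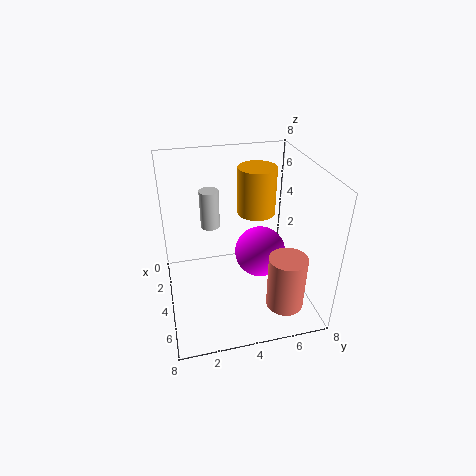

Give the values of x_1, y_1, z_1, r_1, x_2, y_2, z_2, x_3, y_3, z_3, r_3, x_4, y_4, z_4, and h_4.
x_1 = 6.5
y_1 = 6
z_1 = 1
r_1 = 1
x_2 = 3.5
y_2 = 5.5
z_2 = 2.5
x_3 = 4
y_3 = 2.5
z_3 = 5
r_3 = 0.5
x_4 = 4
y_4 = 5
z_4 = 5.5
h_4 = 2.5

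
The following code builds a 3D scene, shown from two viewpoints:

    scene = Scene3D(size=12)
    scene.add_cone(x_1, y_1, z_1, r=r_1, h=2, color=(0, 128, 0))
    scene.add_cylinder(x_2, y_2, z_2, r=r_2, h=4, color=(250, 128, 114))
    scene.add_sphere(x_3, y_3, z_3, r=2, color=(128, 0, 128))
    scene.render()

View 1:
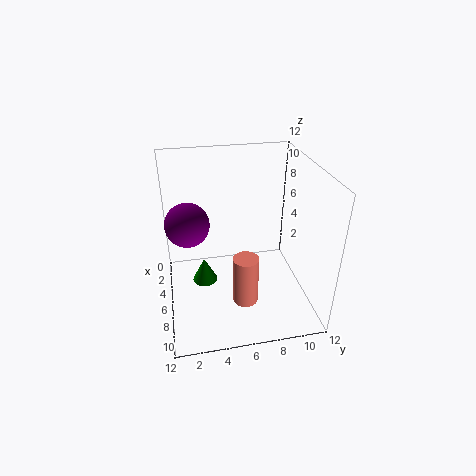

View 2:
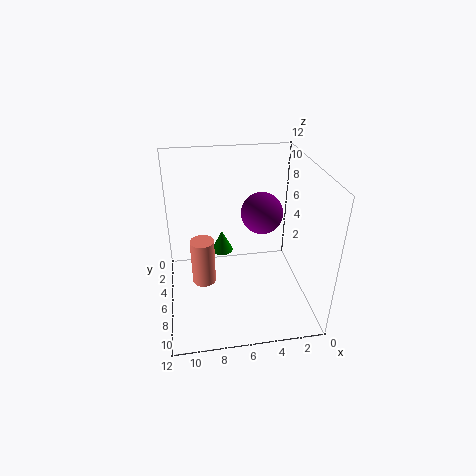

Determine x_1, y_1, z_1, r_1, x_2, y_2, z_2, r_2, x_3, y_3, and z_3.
x_1 = 7, y_1 = 3, z_1 = 3, r_1 = 1, x_2 = 9, y_2 = 6, z_2 = 2, r_2 = 1, x_3 = 3, y_3 = 2, z_3 = 6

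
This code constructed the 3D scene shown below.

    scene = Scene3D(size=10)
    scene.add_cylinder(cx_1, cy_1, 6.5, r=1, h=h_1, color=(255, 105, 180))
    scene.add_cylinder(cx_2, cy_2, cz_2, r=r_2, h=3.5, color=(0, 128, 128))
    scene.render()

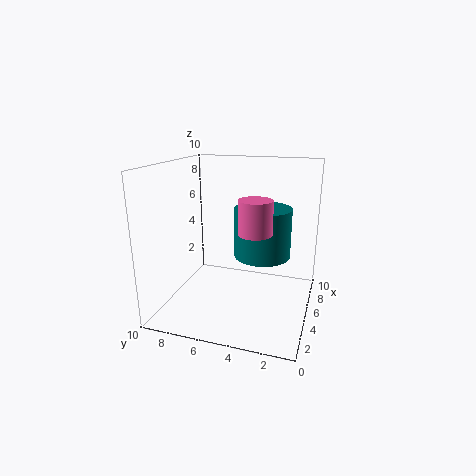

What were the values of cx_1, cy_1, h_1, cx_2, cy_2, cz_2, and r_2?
cx_1 = 2; cy_1 = 3; h_1 = 2; cx_2 = 6; cy_2 = 3.5; cz_2 = 3.5; r_2 = 2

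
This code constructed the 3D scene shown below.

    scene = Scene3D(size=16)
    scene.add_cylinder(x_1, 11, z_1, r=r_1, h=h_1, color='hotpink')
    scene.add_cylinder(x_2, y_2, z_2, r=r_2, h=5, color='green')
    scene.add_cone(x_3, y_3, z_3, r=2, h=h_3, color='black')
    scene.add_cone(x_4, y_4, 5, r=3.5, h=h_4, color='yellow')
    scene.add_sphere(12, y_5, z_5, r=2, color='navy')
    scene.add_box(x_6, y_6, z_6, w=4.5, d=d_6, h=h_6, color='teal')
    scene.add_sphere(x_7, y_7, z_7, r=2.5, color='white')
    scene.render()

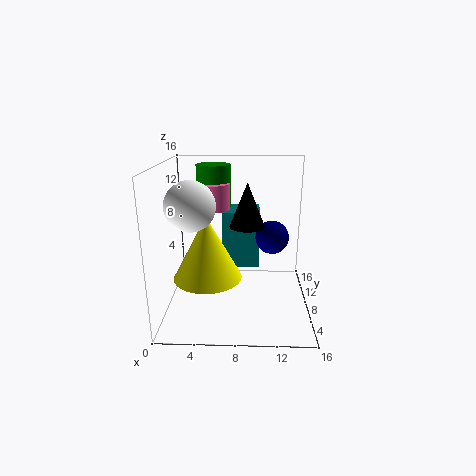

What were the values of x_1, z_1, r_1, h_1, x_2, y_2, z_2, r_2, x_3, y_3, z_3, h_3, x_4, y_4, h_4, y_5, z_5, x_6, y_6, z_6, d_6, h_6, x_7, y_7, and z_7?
x_1 = 5
z_1 = 10.5
r_1 = 2
h_1 = 3
x_2 = 5
y_2 = 12
z_2 = 10.5
r_2 = 2
x_3 = 9
y_3 = 9
z_3 = 9
h_3 = 5
x_4 = 5
y_4 = 4.5
h_4 = 6.5
y_5 = 11
z_5 = 7
x_6 = 6
y_6 = 11
z_6 = 3
d_6 = 4
h_6 = 7
x_7 = 3.5
y_7 = 4.5
z_7 = 12.5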